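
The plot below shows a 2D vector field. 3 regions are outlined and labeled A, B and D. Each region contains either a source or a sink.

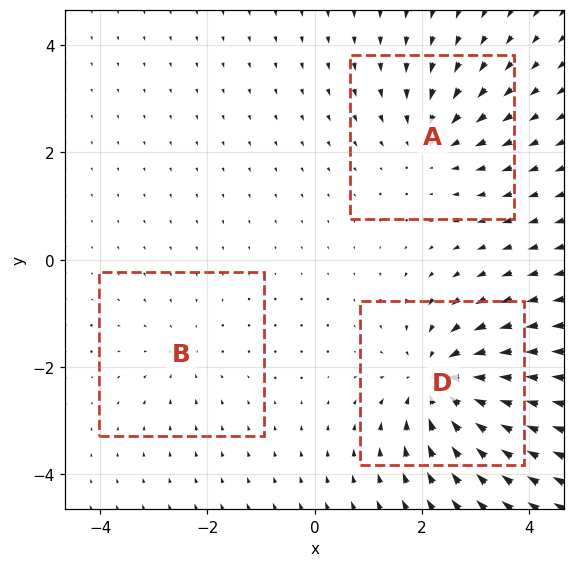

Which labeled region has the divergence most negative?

Divergence at each region's feature centre — A: about -3, B: about -2, D: about -5. Region D is most negative.

D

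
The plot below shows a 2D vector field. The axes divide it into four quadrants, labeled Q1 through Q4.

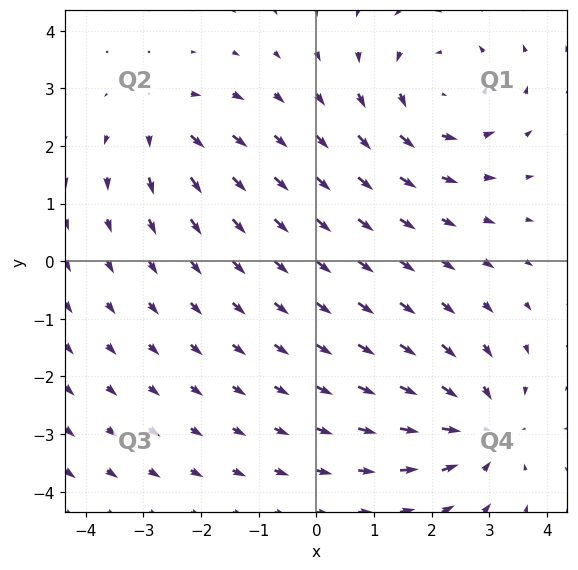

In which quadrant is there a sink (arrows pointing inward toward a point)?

Q4

The sink sits at approximately (2.9, -2.9), which lies in quadrant Q4. The divergence there is about -4, negative as expected for a sink.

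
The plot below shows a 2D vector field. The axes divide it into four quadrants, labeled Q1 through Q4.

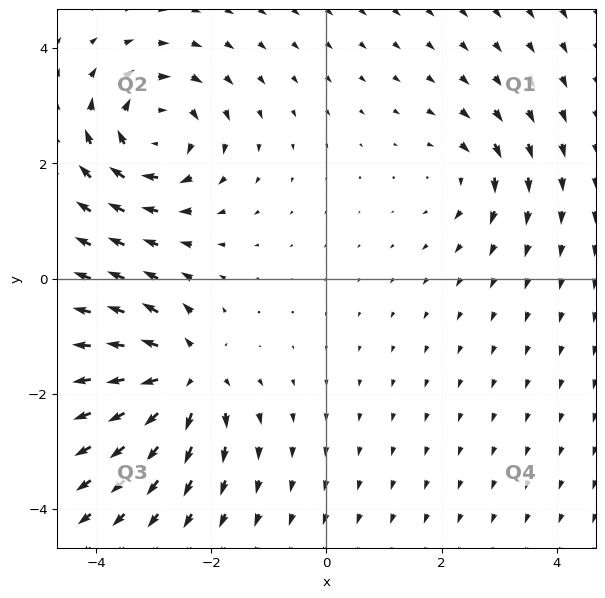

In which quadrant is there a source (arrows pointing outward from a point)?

Q3

The source sits at approximately (-2.5, -1.7), which lies in quadrant Q3. The divergence there is about +7, positive as expected for a source.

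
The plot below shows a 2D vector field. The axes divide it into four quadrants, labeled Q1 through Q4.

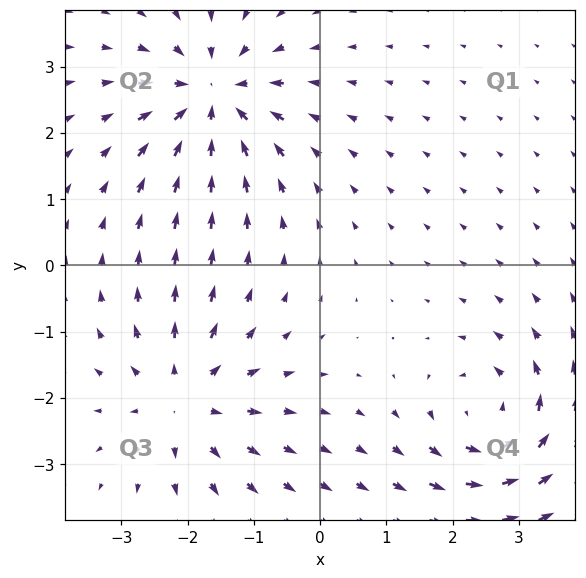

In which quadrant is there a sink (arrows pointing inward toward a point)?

The sink sits at approximately (-1.6, 2.5), which lies in quadrant Q2. The divergence there is about -5, negative as expected for a sink.

Q2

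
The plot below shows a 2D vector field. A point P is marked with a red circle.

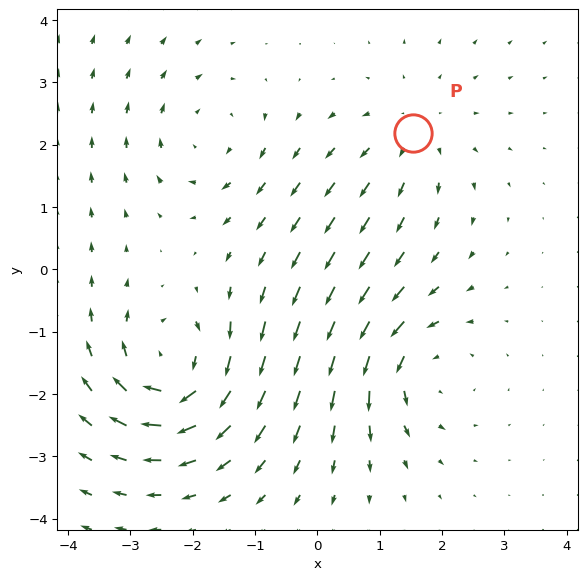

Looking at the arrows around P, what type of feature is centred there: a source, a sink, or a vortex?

source

At P (1.5, 2.2) the arrows spread outward. Divergence about +2, curl ≈0 — positive divergence with near-zero curl is a source.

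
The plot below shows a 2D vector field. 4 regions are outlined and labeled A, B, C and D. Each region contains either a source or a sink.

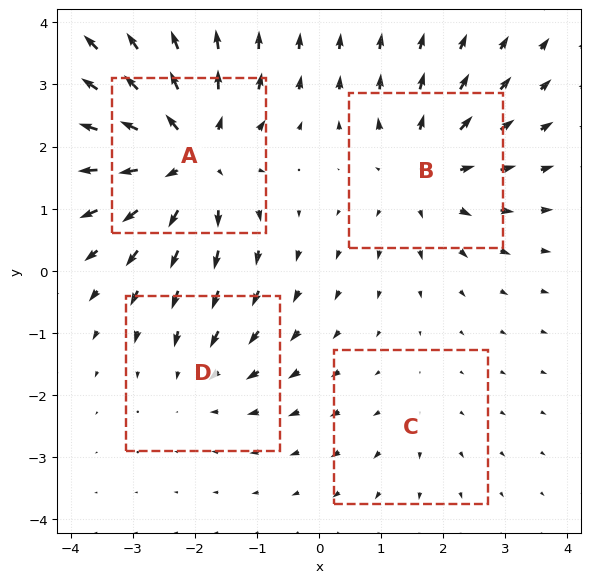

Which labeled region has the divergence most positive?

Divergence at each region's feature centre — A: about +7, B: about +4, C: about +2, D: about -3. Region A is most positive.

A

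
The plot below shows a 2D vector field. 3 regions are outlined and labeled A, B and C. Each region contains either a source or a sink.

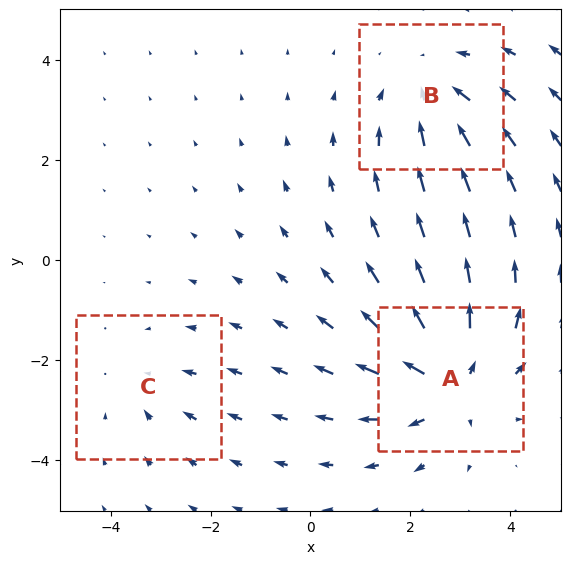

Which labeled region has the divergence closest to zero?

Divergence at each region's feature centre — A: about +5, B: about -3, C: about -2. Region C is closest to zero.

C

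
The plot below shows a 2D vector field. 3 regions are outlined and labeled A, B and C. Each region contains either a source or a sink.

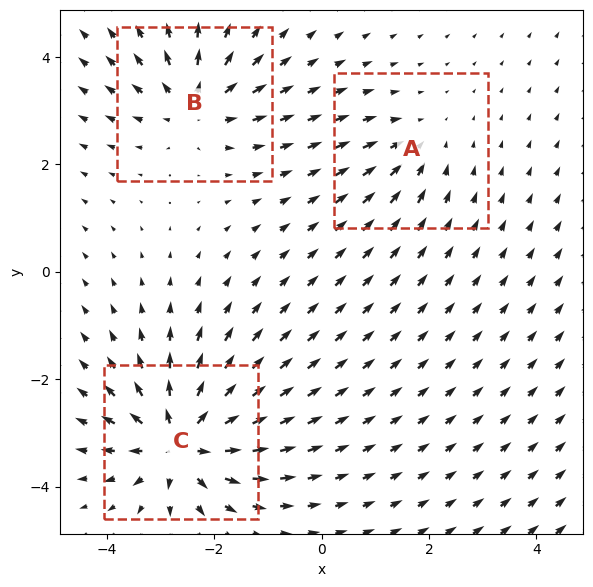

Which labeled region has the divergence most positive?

Divergence at each region's feature centre — A: about -3, B: about +4, C: about +6. Region C is most positive.

C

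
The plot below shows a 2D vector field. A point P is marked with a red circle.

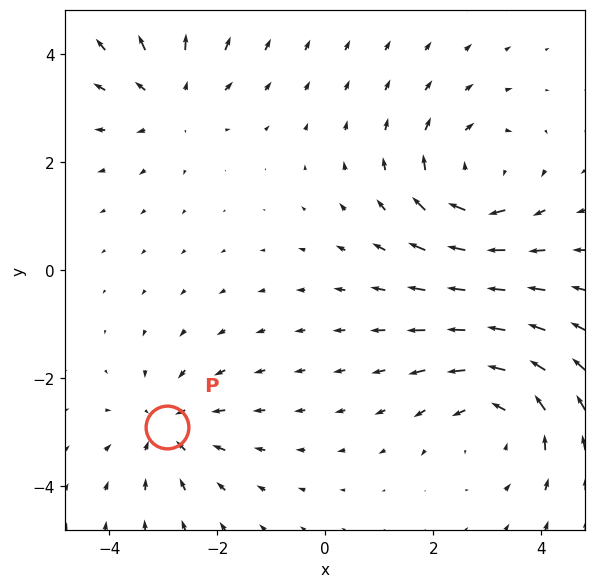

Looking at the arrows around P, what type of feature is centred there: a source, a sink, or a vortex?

At P (-2.9, -2.9) the arrows converge inward. Divergence about -4, curl ≈0 — negative divergence with near-zero curl is a sink.

sink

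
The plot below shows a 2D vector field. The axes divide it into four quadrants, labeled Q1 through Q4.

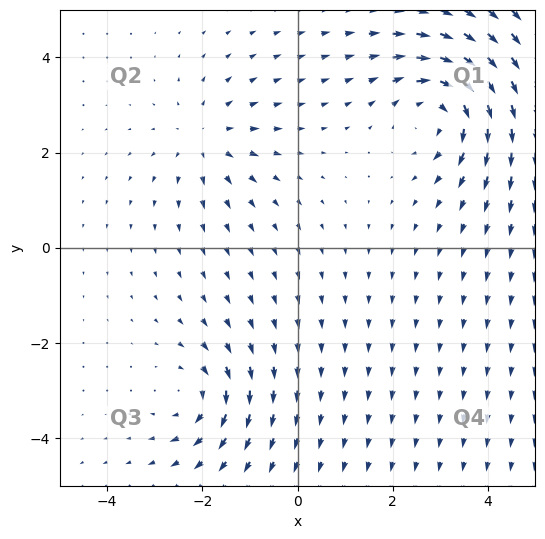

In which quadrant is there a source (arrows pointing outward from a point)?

The source sits at approximately (-1.9, 2.3), which lies in quadrant Q2. The divergence there is about +3, positive as expected for a source.

Q2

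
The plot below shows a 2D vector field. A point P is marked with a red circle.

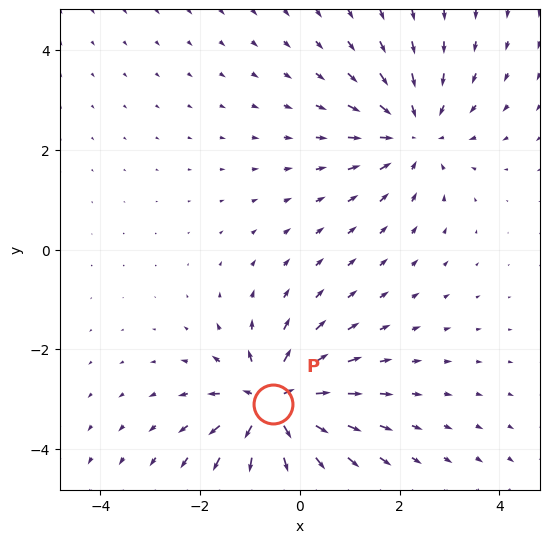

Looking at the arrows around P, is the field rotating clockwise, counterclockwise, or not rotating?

Near P at (-0.5, -3.1) the arrows show no circulation. The curl there is ≈0.

not rotating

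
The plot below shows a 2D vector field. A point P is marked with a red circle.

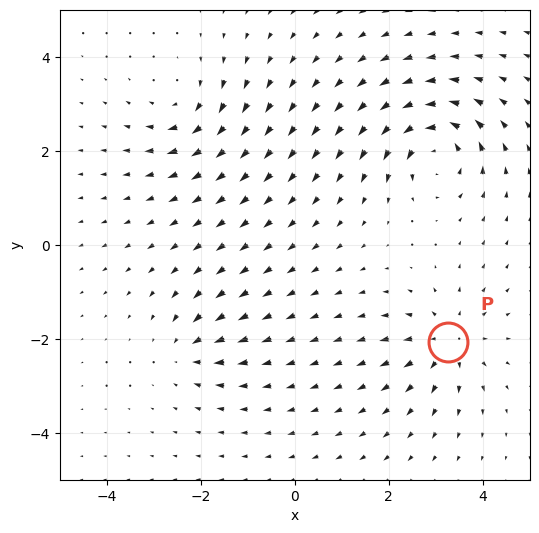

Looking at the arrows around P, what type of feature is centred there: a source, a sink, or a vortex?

source

At P (3.3, -2.1) the arrows spread outward. Divergence about +5, curl ≈0 — positive divergence with near-zero curl is a source.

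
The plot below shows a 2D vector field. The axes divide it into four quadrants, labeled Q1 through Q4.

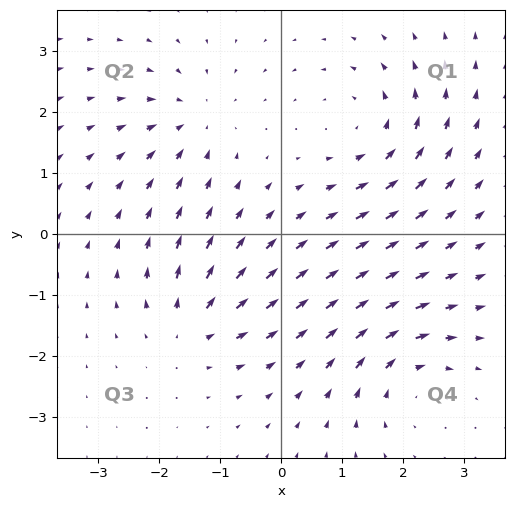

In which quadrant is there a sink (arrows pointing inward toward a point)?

The sink sits at approximately (-1.5, 1.8), which lies in quadrant Q2. The divergence there is about -4, negative as expected for a sink.

Q2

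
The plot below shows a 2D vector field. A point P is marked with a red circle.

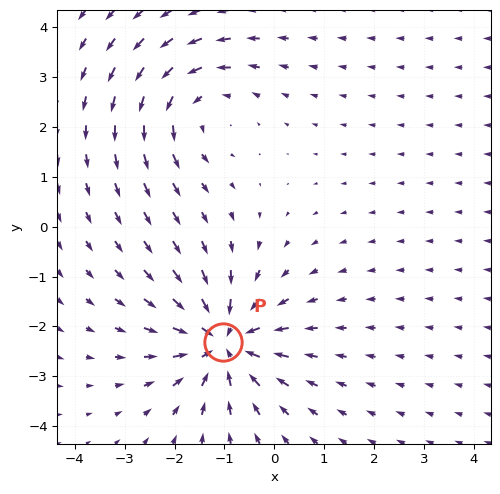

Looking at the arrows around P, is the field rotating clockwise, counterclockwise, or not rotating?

not rotating

Near P at (-1.0, -2.3) the arrows show no circulation. The curl there is ≈0.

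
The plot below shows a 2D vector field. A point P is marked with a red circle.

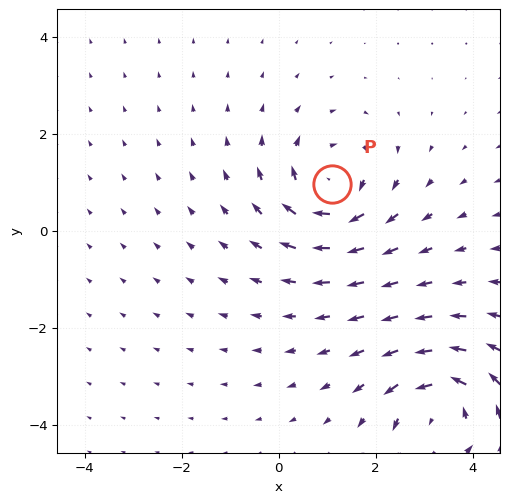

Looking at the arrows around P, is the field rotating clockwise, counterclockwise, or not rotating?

clockwise

Near P at (1.1, 1.0) the arrows circulate clockwise. The curl (z-component) there is about -6; negative curl means clockwise rotation.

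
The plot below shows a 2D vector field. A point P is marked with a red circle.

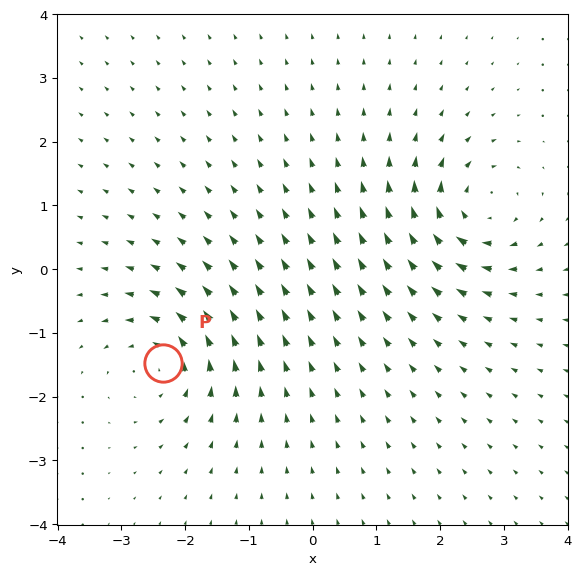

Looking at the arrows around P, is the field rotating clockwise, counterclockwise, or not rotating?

Near P at (-2.3, -1.5) the arrows circulate counterclockwise. The curl (z-component) there is about +5; positive curl means counterclockwise rotation.

counterclockwise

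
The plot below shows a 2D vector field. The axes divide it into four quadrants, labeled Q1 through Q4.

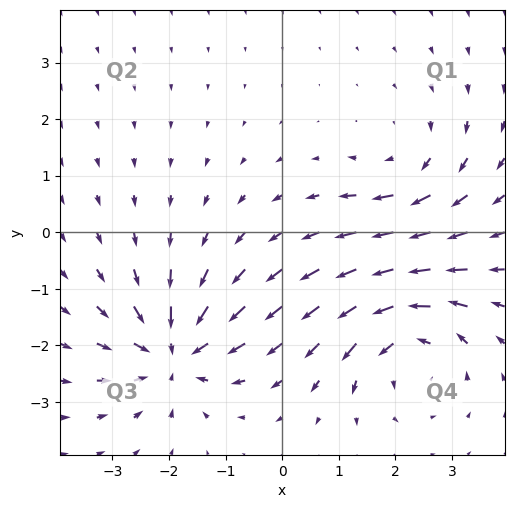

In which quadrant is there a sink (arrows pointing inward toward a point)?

Q3

The sink sits at approximately (-1.9, -2.1), which lies in quadrant Q3. The divergence there is about -6, negative as expected for a sink.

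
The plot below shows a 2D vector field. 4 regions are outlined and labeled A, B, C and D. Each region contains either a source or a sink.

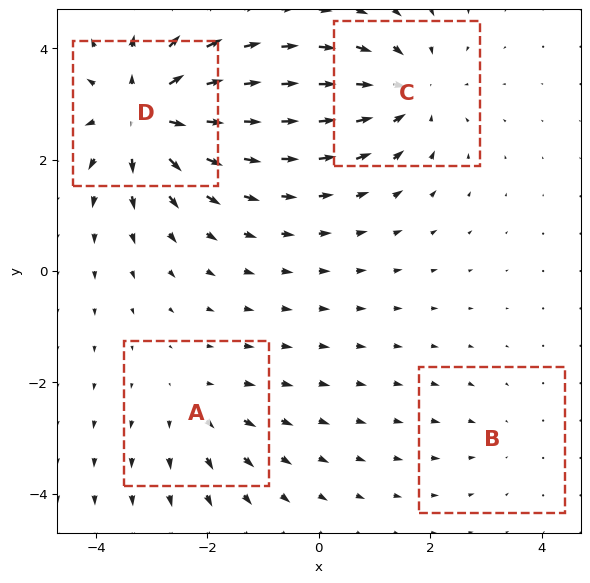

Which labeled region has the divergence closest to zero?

Divergence at each region's feature centre — A: about +3, B: about -2, C: about -5, D: about +7. Region B is closest to zero.

B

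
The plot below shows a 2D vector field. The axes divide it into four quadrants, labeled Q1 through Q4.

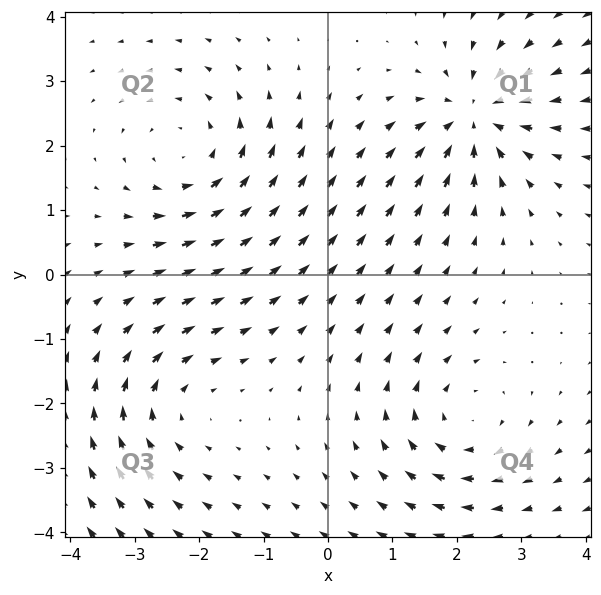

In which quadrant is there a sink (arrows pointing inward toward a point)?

The sink sits at approximately (2.3, 2.4), which lies in quadrant Q1. The divergence there is about -5, negative as expected for a sink.

Q1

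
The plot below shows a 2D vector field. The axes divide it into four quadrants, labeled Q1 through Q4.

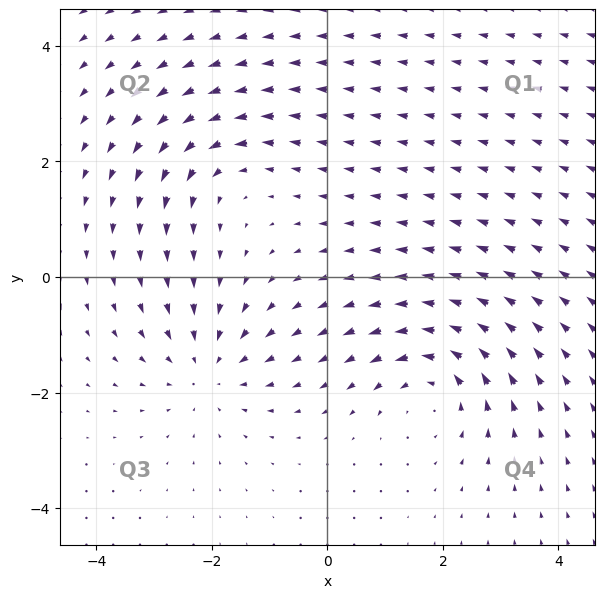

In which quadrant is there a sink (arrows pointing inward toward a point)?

The sink sits at approximately (-2.1, -1.6), which lies in quadrant Q3. The divergence there is about -3, negative as expected for a sink.

Q3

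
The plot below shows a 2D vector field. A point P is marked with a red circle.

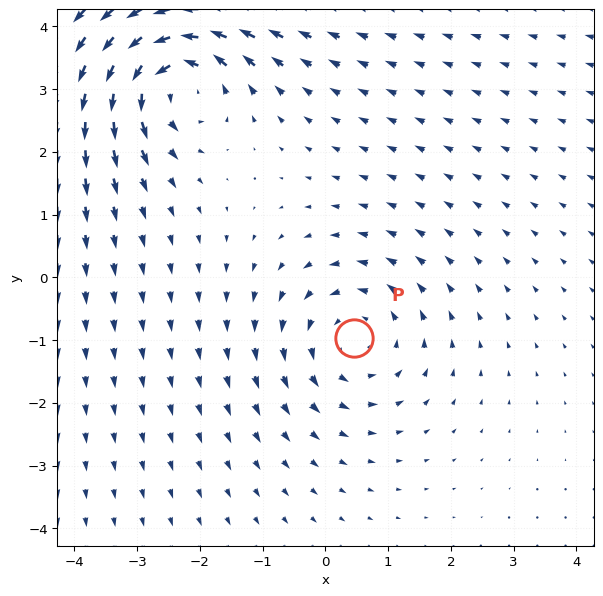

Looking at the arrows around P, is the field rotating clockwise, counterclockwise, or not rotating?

counterclockwise

Near P at (0.5, -1.0) the arrows circulate counterclockwise. The curl (z-component) there is about +2; positive curl means counterclockwise rotation.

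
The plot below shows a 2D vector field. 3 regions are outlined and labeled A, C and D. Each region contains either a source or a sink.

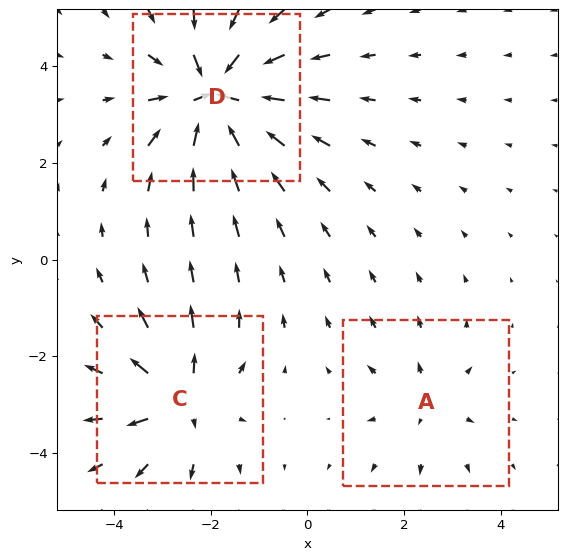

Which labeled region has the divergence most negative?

D

Divergence at each region's feature centre — A: about +2, C: about +4, D: about -6. Region D is most negative.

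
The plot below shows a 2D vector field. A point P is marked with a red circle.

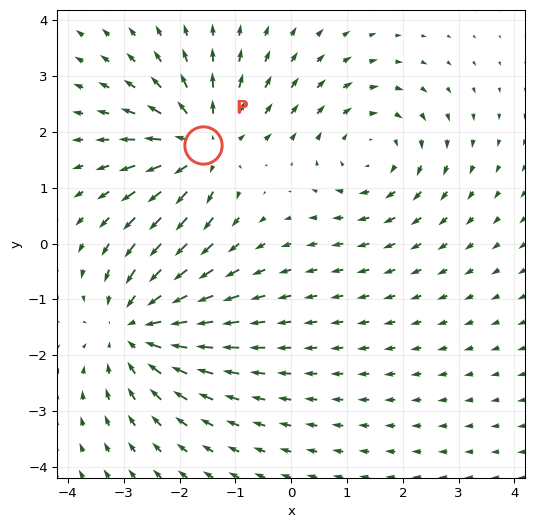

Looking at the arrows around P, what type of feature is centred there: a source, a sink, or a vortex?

source

At P (-1.6, 1.8) the arrows spread outward. Divergence about +4, curl ≈0 — positive divergence with near-zero curl is a source.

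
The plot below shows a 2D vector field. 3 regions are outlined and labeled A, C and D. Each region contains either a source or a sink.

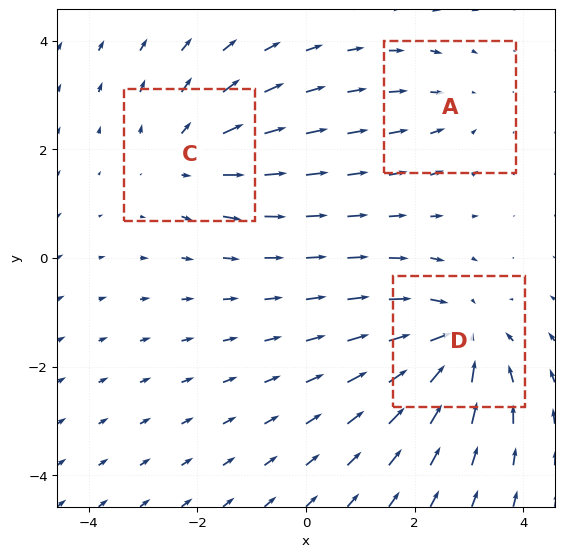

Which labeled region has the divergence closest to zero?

A

Divergence at each region's feature centre — A: about -2, C: about +3, D: about -4. Region A is closest to zero.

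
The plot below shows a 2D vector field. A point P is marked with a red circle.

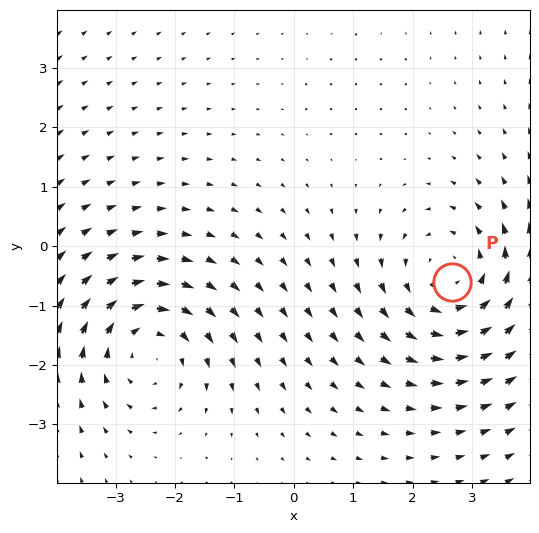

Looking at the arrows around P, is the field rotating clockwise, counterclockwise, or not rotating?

counterclockwise

Near P at (2.7, -0.6) the arrows circulate counterclockwise. The curl (z-component) there is about +4; positive curl means counterclockwise rotation.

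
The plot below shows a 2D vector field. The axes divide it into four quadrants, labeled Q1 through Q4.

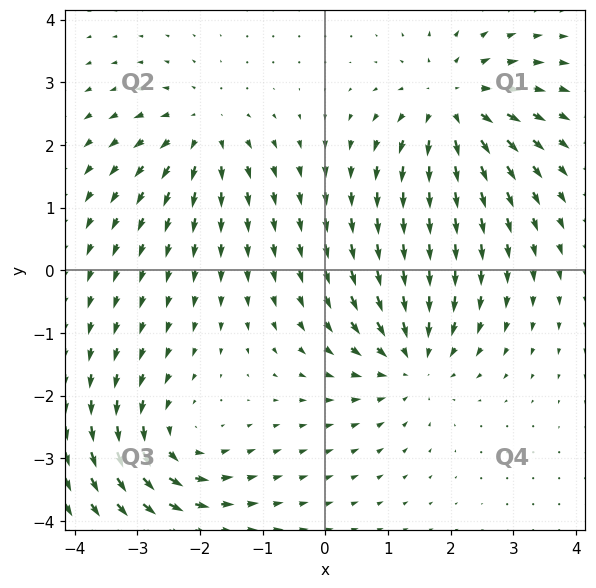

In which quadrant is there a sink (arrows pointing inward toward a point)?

Q4

The sink sits at approximately (1.4, -1.4), which lies in quadrant Q4. The divergence there is about -4, negative as expected for a sink.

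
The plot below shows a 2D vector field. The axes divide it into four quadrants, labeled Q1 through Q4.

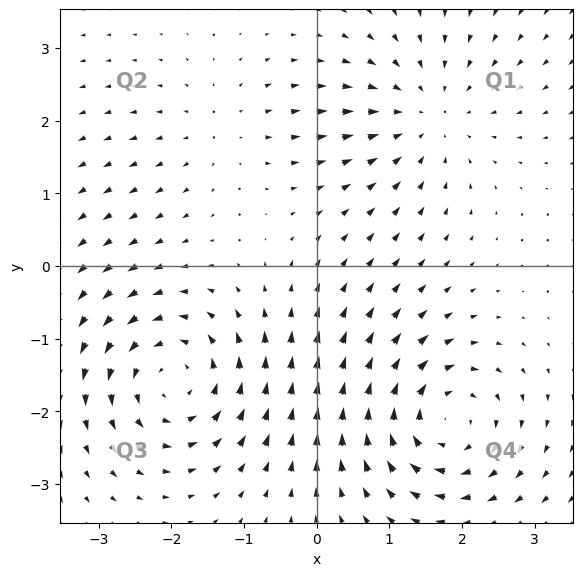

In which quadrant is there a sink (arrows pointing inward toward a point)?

The sink sits at approximately (1.5, 2.1), which lies in quadrant Q1. The divergence there is about -3, negative as expected for a sink.

Q1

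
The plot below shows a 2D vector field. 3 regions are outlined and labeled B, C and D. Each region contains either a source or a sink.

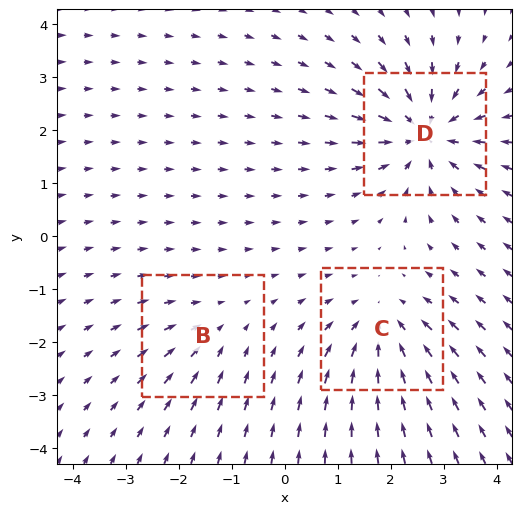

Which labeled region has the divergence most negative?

Divergence at each region's feature centre — B: about -2, C: about -4, D: about -5. Region D is most negative.

D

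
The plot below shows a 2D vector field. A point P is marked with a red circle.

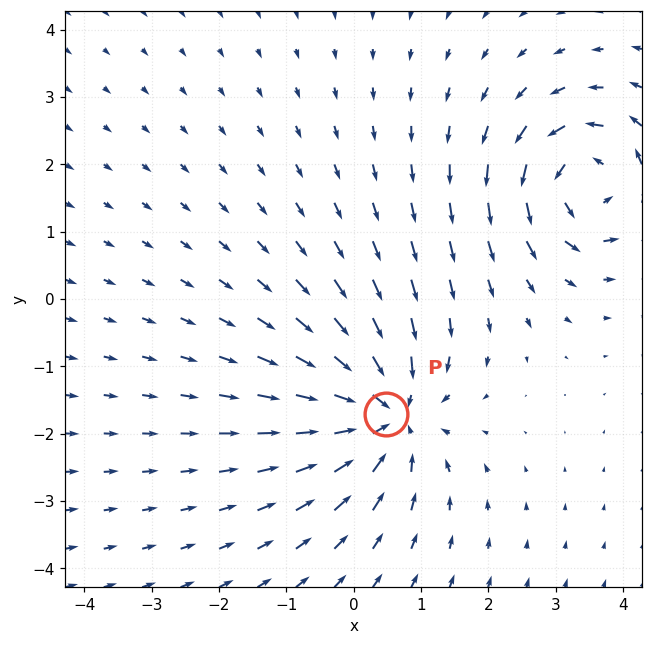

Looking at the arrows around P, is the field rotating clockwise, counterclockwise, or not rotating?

not rotating

Near P at (0.5, -1.7) the arrows show no circulation. The curl there is ≈0.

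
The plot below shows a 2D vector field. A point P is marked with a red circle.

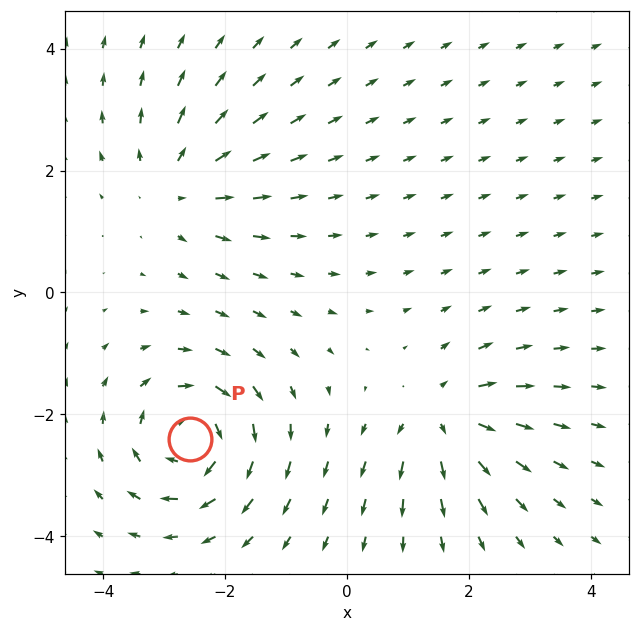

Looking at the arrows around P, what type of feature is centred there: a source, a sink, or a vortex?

At P (-2.6, -2.4) the arrows circulate clockwise. Divergence ≈0, curl about -5 — near-zero divergence with nonzero curl is a vortex.

vortex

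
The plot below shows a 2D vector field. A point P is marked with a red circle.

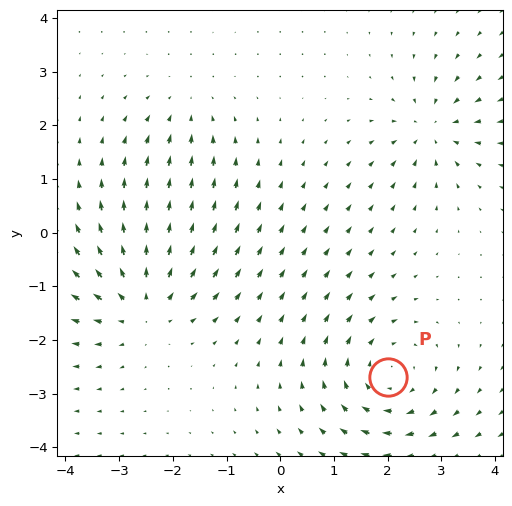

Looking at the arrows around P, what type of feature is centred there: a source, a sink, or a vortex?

vortex

At P (2.0, -2.7) the arrows circulate clockwise. Divergence ≈0, curl about -4 — near-zero divergence with nonzero curl is a vortex.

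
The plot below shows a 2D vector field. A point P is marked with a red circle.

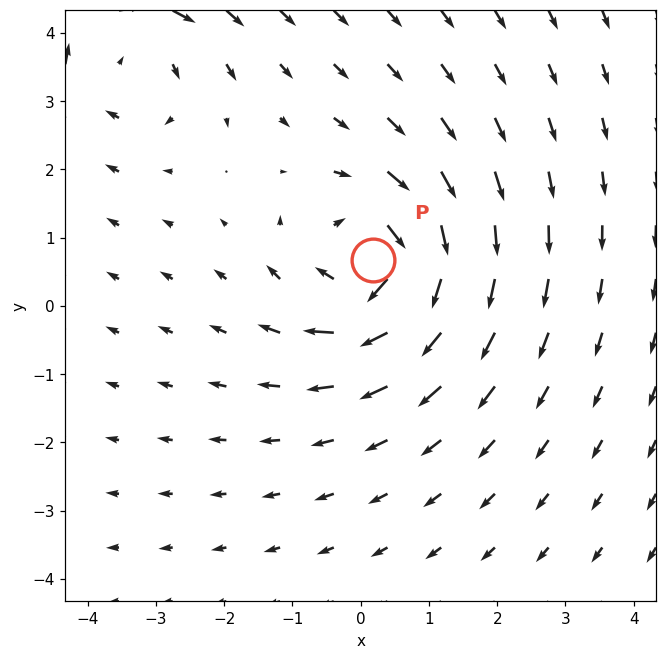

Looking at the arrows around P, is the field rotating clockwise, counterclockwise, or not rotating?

clockwise

Near P at (0.2, 0.7) the arrows circulate clockwise. The curl (z-component) there is about -5; negative curl means clockwise rotation.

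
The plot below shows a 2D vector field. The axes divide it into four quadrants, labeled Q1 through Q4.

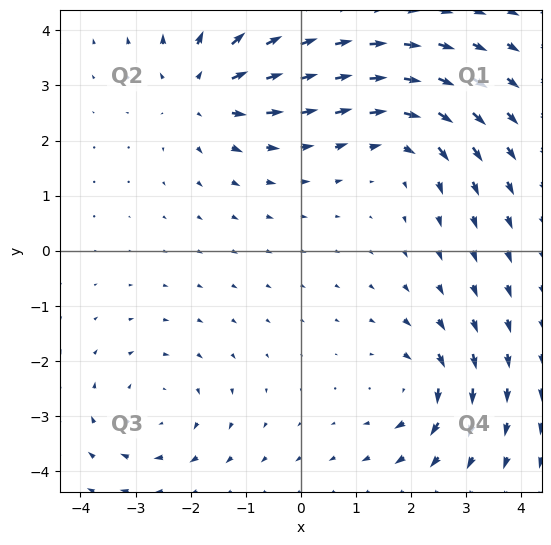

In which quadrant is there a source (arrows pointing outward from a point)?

Q2

The source sits at approximately (-1.8, 2.9), which lies in quadrant Q2. The divergence there is about +5, positive as expected for a source.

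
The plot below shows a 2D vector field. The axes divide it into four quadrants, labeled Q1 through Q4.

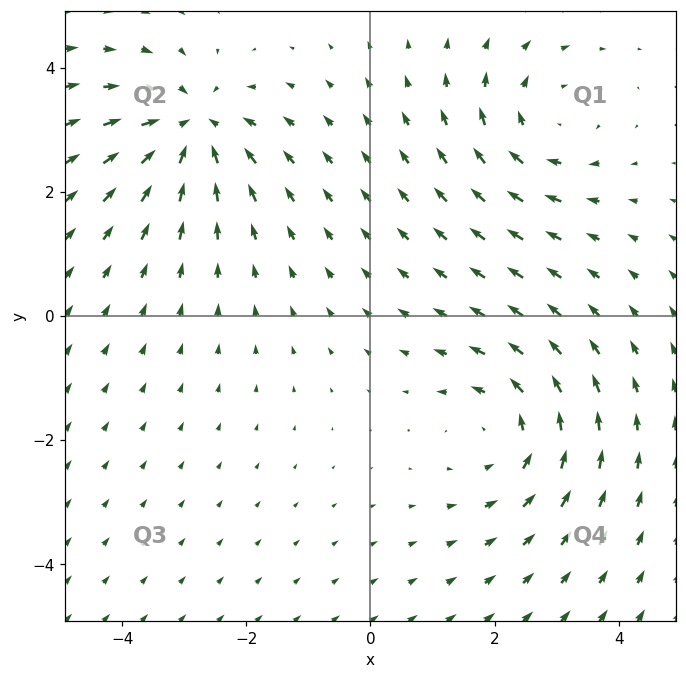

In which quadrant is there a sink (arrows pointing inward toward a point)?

The sink sits at approximately (-2.9, 3.0), which lies in quadrant Q2. The divergence there is about -5, negative as expected for a sink.

Q2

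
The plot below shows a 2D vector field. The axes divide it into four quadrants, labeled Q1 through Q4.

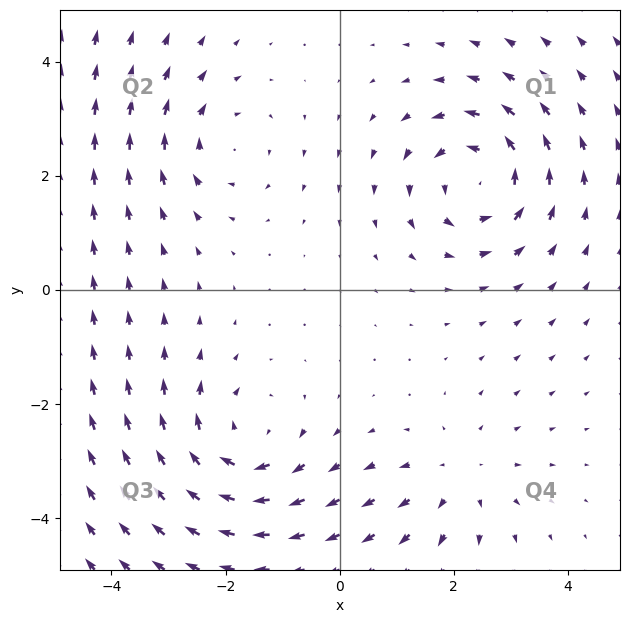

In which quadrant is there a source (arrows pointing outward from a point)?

Q4

The source sits at approximately (2.1, -3.3), which lies in quadrant Q4. The divergence there is about +2, positive as expected for a source.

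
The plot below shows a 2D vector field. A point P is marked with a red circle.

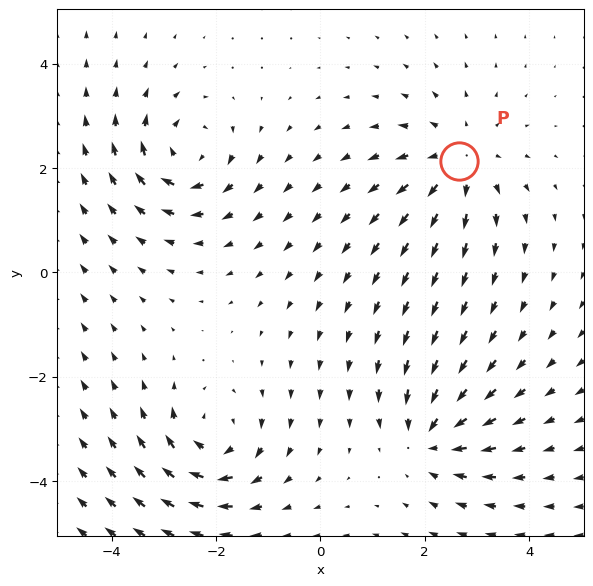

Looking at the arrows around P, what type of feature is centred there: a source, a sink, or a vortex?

source

At P (2.7, 2.1) the arrows spread outward. Divergence about +3, curl ≈0 — positive divergence with near-zero curl is a source.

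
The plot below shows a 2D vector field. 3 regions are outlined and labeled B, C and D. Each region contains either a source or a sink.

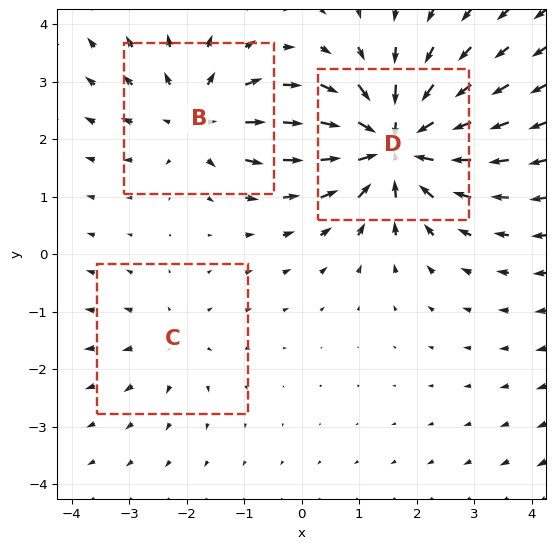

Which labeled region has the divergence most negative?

Divergence at each region's feature centre — B: about +3, C: about +2, D: about -5. Region D is most negative.

D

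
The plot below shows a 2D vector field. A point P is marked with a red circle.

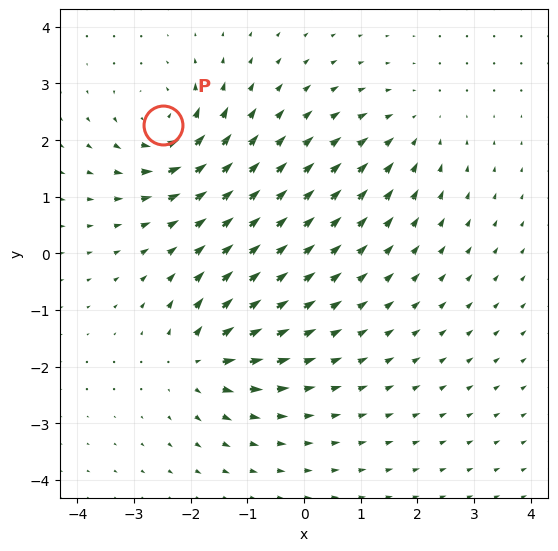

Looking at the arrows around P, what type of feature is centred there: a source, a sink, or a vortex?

vortex

At P (-2.5, 2.3) the arrows circulate counterclockwise. Divergence ≈0, curl about +5 — near-zero divergence with nonzero curl is a vortex.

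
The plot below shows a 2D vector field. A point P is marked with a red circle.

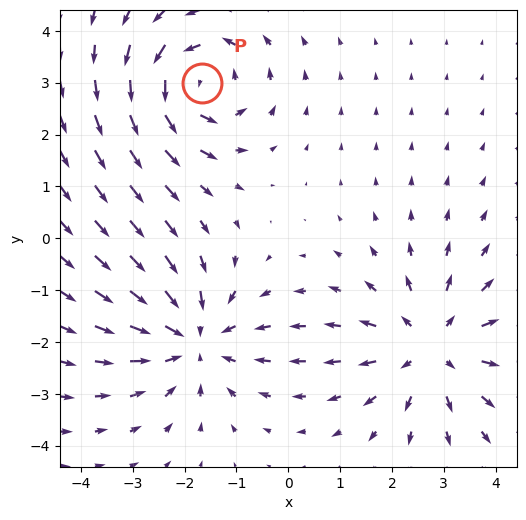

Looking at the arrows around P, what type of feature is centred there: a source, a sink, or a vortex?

At P (-1.7, 3.0) the arrows circulate counterclockwise. Divergence ≈0, curl about +5 — near-zero divergence with nonzero curl is a vortex.

vortex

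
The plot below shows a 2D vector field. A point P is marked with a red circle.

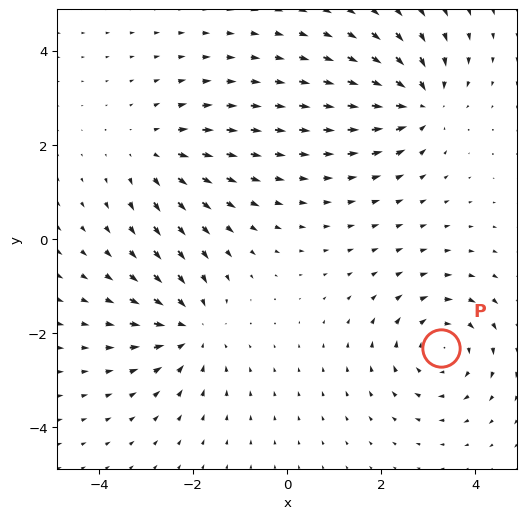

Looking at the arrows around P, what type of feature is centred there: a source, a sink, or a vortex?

At P (3.3, -2.3) the arrows circulate clockwise. Divergence ≈0, curl about -4 — near-zero divergence with nonzero curl is a vortex.

vortex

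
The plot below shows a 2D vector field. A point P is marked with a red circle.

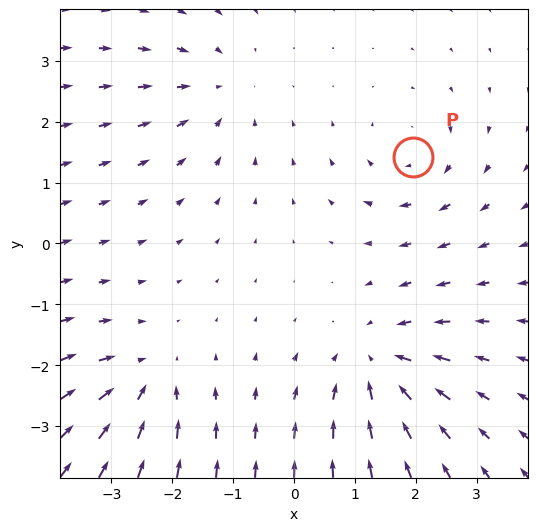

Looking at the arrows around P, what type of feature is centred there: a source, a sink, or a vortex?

At P (1.9, 1.4) the arrows circulate clockwise. Divergence ≈0, curl about -4 — near-zero divergence with nonzero curl is a vortex.

vortex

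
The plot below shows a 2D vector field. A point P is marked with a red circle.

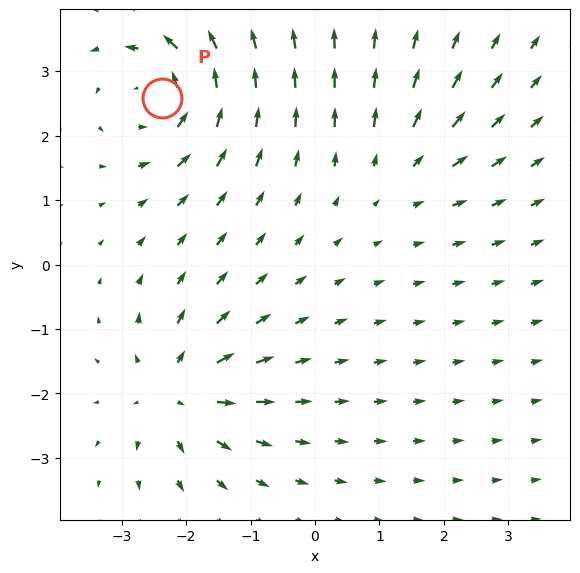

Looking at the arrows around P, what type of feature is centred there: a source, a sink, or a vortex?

At P (-2.4, 2.6) the arrows circulate counterclockwise. Divergence ≈0, curl about +6 — near-zero divergence with nonzero curl is a vortex.

vortex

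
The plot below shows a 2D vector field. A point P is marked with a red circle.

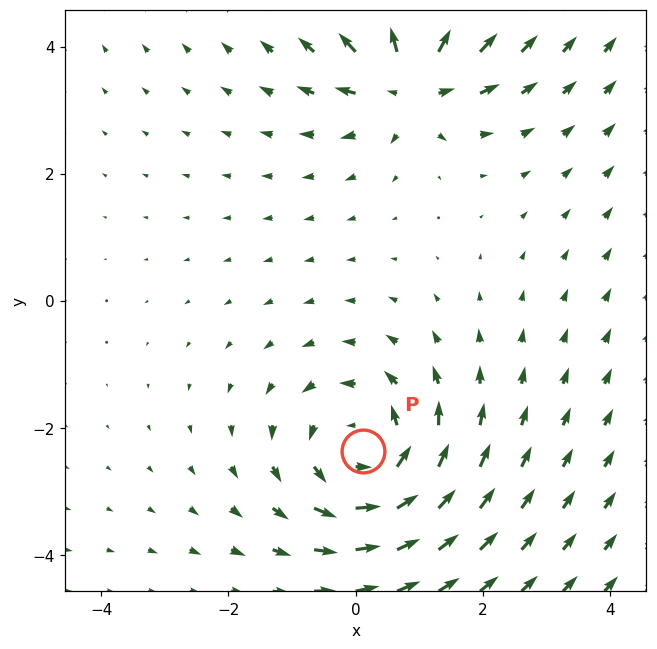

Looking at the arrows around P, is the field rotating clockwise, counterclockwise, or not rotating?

counterclockwise

Near P at (0.1, -2.4) the arrows circulate counterclockwise. The curl (z-component) there is about +4; positive curl means counterclockwise rotation.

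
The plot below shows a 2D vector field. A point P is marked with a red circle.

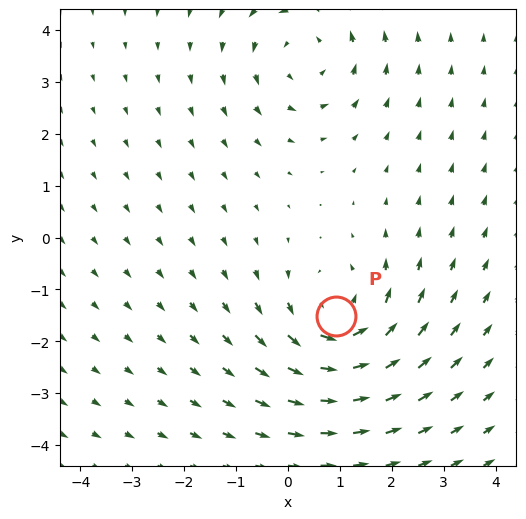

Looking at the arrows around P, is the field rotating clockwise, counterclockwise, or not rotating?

Near P at (0.9, -1.5) the arrows circulate counterclockwise. The curl (z-component) there is about +4; positive curl means counterclockwise rotation.

counterclockwise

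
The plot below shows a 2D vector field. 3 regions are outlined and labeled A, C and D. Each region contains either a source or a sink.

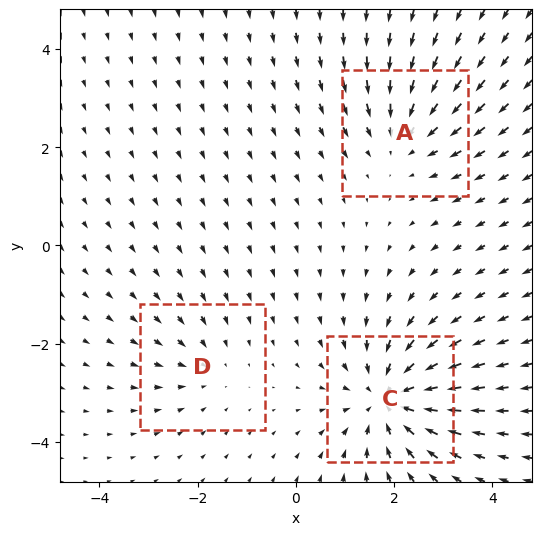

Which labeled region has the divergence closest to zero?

D

Divergence at each region's feature centre — A: about -3, C: about -5, D: about -2. Region D is closest to zero.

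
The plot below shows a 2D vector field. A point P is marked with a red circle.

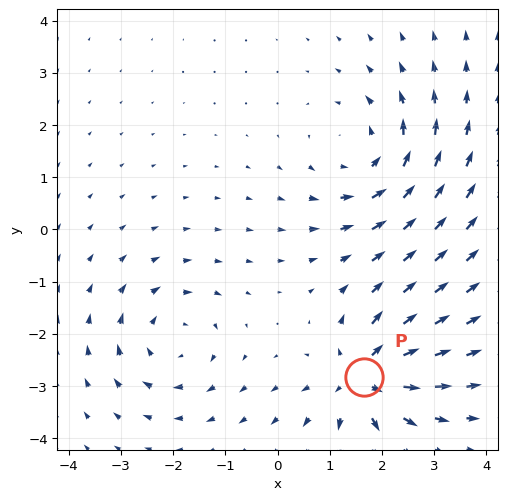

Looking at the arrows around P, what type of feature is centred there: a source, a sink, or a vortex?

source

At P (1.7, -2.8) the arrows spread outward. Divergence about +6, curl ≈0 — positive divergence with near-zero curl is a source.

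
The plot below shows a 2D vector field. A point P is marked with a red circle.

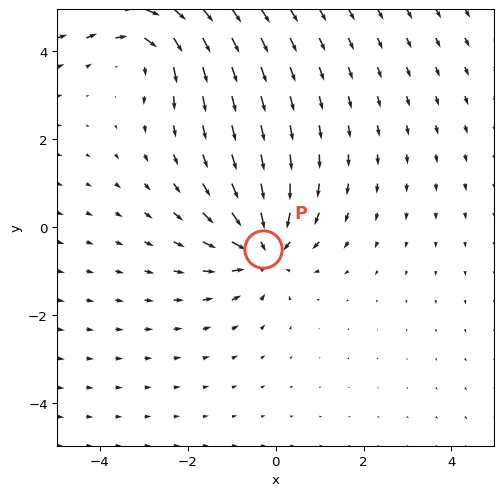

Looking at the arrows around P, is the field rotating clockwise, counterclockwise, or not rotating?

Near P at (-0.3, -0.5) the arrows show no circulation. The curl there is ≈0.

not rotating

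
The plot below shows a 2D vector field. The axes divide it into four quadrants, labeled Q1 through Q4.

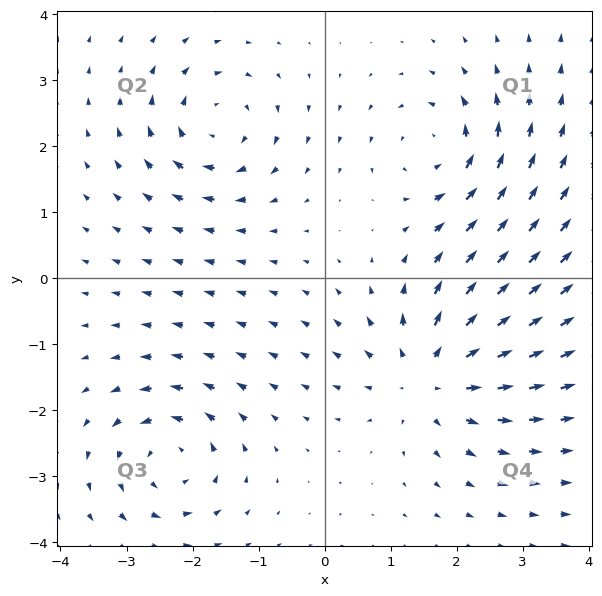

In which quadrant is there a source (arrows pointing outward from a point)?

Q4

The source sits at approximately (1.6, -1.5), which lies in quadrant Q4. The divergence there is about +5, positive as expected for a source.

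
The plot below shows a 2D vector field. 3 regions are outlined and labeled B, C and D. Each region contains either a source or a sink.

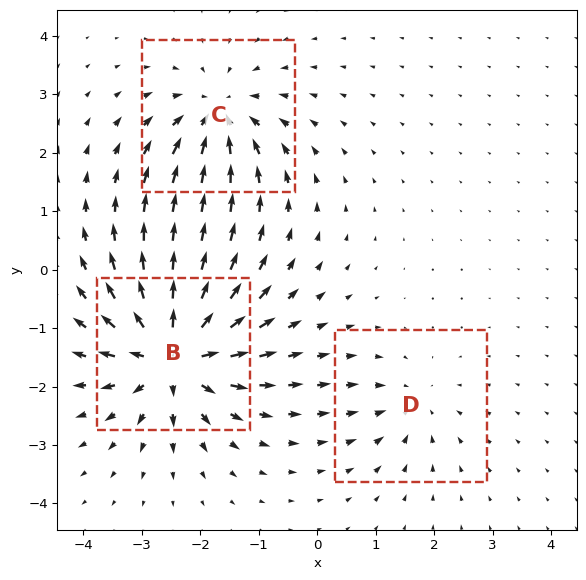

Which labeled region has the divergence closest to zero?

Divergence at each region's feature centre — B: about +7, C: about -4, D: about -3. Region D is closest to zero.

D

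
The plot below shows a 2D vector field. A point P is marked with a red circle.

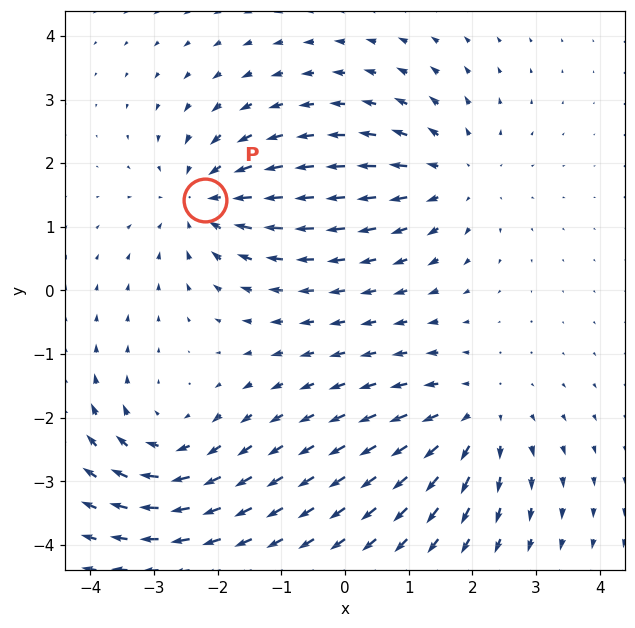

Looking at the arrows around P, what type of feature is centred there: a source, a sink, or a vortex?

sink

At P (-2.2, 1.4) the arrows converge inward. Divergence about -5, curl ≈0 — negative divergence with near-zero curl is a sink.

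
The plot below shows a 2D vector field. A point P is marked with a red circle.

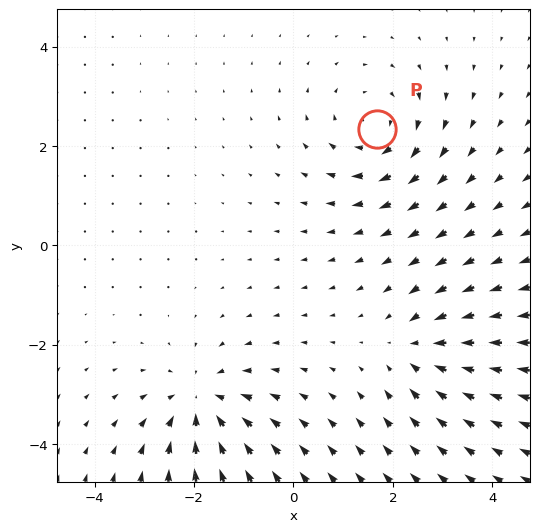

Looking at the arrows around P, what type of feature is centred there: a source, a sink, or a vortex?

vortex

At P (1.7, 2.4) the arrows circulate clockwise. Divergence ≈0, curl about -4 — near-zero divergence with nonzero curl is a vortex.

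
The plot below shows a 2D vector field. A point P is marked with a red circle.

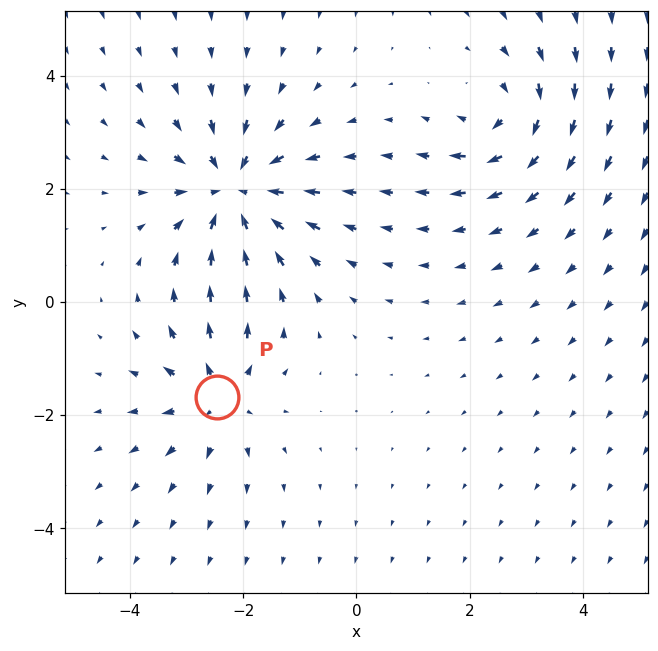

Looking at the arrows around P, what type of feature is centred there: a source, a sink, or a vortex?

At P (-2.5, -1.7) the arrows spread outward. Divergence about +3, curl ≈0 — positive divergence with near-zero curl is a source.

source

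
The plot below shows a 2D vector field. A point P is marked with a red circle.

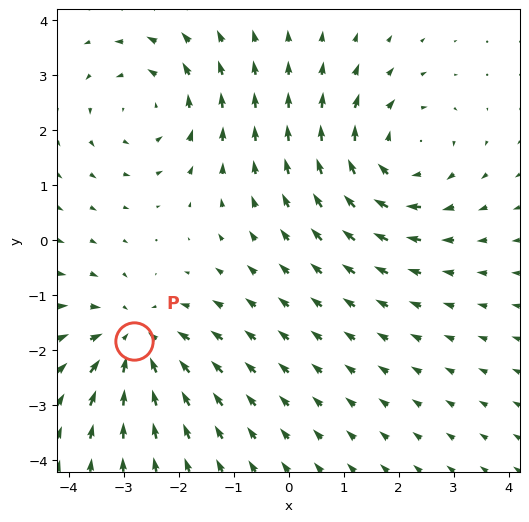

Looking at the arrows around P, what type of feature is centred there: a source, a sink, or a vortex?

sink

At P (-2.8, -1.8) the arrows converge inward. Divergence about -3, curl ≈0 — negative divergence with near-zero curl is a sink.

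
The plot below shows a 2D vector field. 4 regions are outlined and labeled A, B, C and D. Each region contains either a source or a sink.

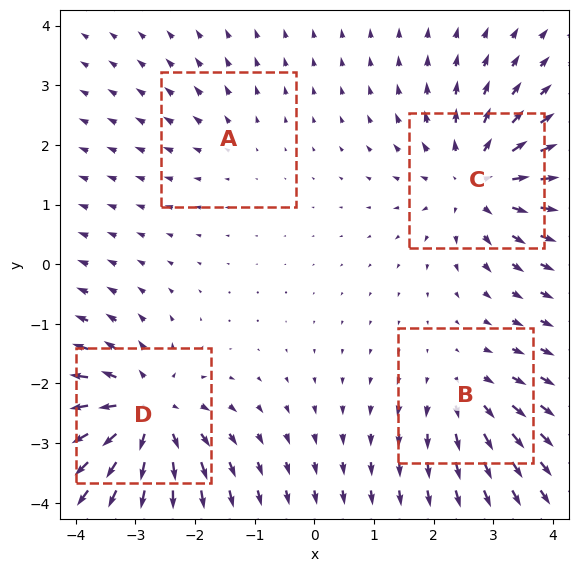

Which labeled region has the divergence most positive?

D

Divergence at each region's feature centre — A: about +2, B: about +3, C: about +5, D: about +7. Region D is most positive.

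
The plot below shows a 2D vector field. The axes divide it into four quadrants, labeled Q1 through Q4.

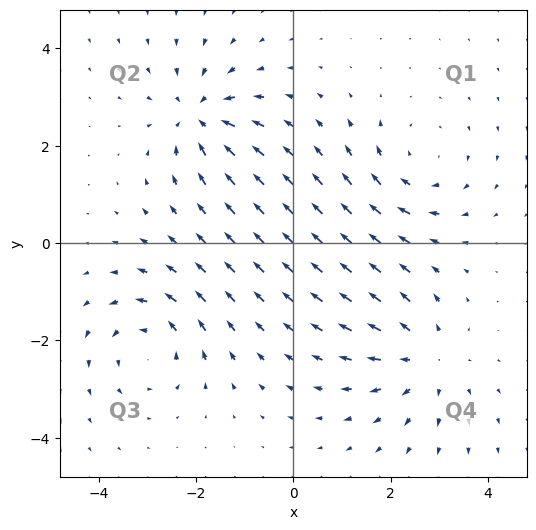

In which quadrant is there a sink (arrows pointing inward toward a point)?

Q2

The sink sits at approximately (-1.9, 2.6), which lies in quadrant Q2. The divergence there is about -6, negative as expected for a sink.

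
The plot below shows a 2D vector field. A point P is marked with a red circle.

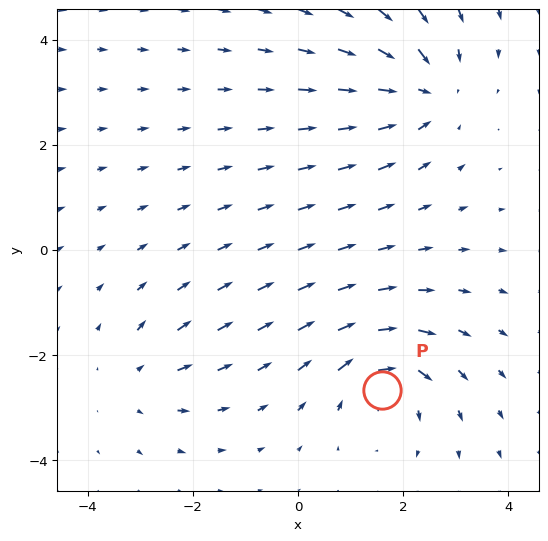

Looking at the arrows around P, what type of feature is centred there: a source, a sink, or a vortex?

vortex

At P (1.6, -2.7) the arrows circulate clockwise. Divergence ≈0, curl about -5 — near-zero divergence with nonzero curl is a vortex.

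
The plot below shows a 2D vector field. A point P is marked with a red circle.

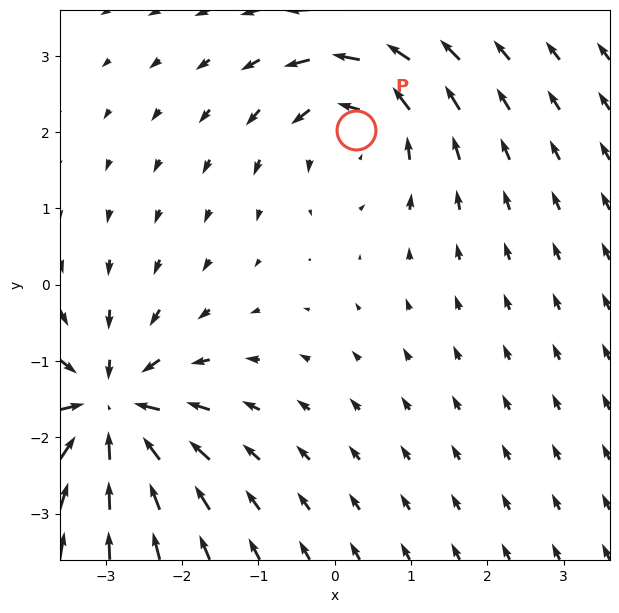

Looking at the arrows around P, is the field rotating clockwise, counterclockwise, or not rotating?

Near P at (0.3, 2.0) the arrows circulate counterclockwise. The curl (z-component) there is about +4; positive curl means counterclockwise rotation.

counterclockwise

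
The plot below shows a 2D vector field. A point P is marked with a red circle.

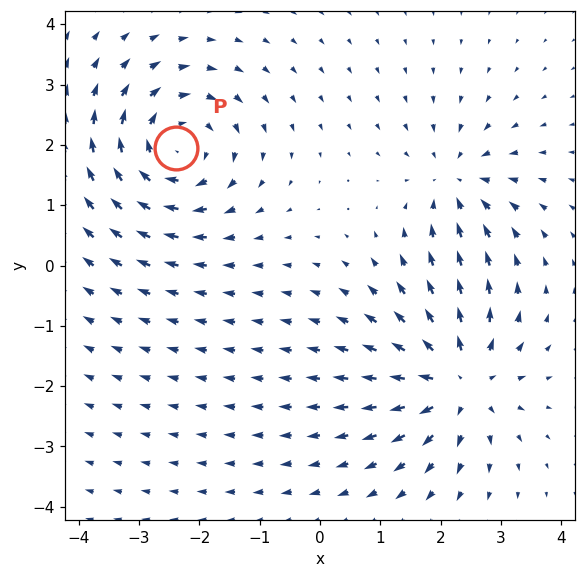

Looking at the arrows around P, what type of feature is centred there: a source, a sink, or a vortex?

vortex

At P (-2.4, 1.9) the arrows circulate clockwise. Divergence ≈0, curl about -5 — near-zero divergence with nonzero curl is a vortex.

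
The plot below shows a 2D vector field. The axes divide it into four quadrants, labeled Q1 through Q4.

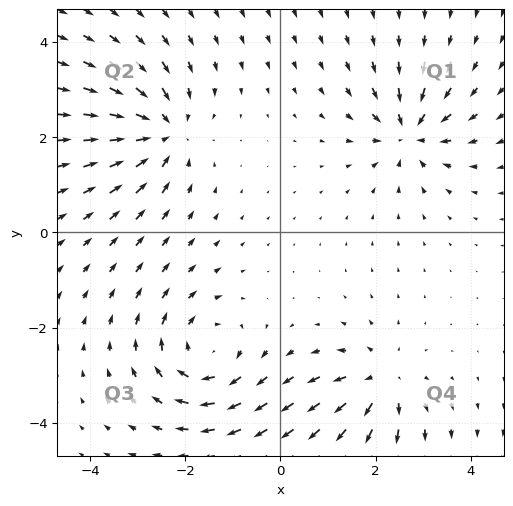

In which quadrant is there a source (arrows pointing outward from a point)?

Q4

The source sits at approximately (2.1, -3.1), which lies in quadrant Q4. The divergence there is about +5, positive as expected for a source.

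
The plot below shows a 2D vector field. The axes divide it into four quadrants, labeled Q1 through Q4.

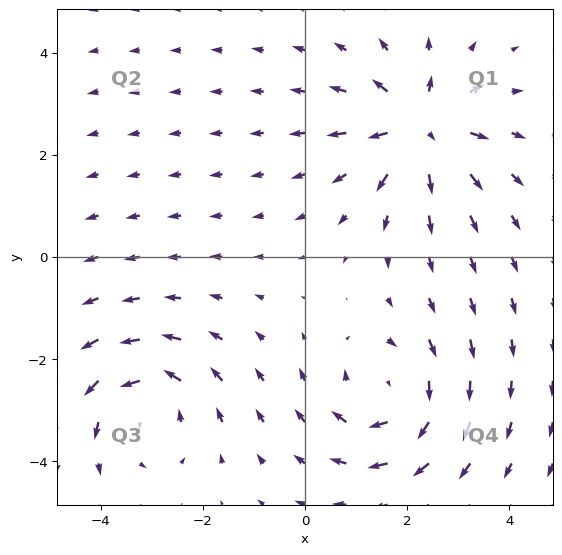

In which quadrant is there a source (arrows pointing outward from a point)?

The source sits at approximately (2.3, 2.5), which lies in quadrant Q1. The divergence there is about +5, positive as expected for a source.

Q1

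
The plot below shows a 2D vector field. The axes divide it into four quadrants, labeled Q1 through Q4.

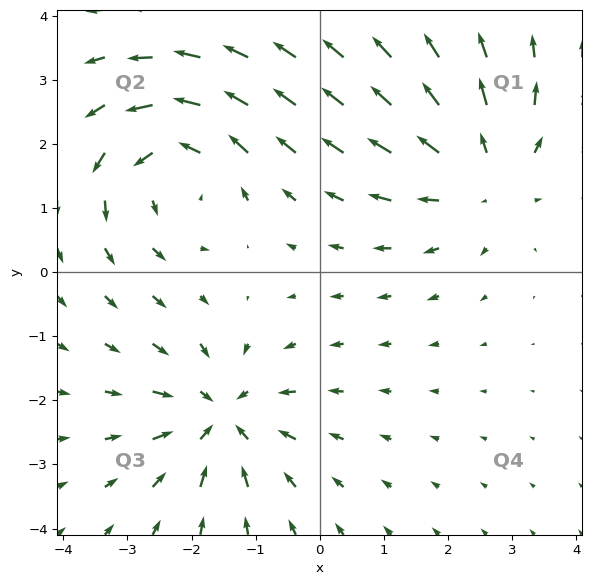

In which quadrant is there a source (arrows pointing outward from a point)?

Q1

The source sits at approximately (2.6, 1.5), which lies in quadrant Q1. The divergence there is about +3, positive as expected for a source.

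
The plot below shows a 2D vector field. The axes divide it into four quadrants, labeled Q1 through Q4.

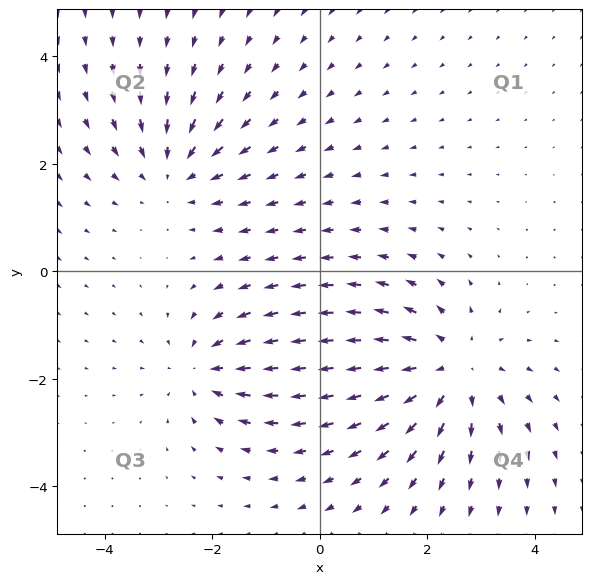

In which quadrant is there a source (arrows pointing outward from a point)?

The source sits at approximately (2.4, -1.8), which lies in quadrant Q4. The divergence there is about +3, positive as expected for a source.

Q4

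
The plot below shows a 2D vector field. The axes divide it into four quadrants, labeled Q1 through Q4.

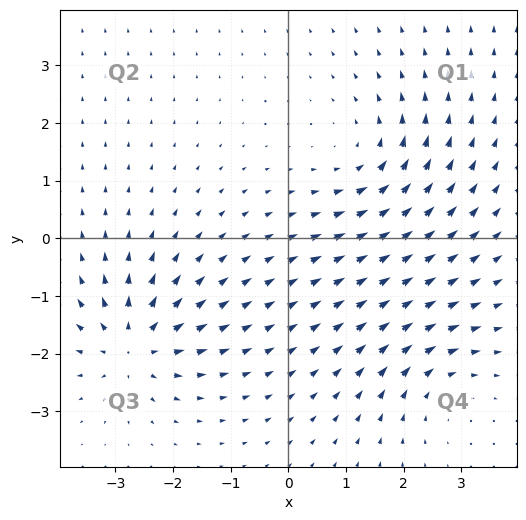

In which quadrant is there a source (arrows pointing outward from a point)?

Q3

The source sits at approximately (-2.7, -1.9), which lies in quadrant Q3. The divergence there is about +6, positive as expected for a source.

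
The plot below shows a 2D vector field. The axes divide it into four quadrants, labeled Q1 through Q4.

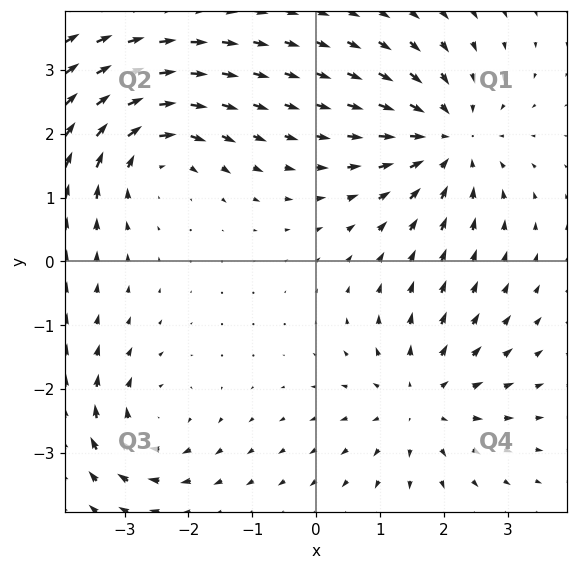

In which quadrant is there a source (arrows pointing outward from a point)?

The source sits at approximately (1.6, -2.2), which lies in quadrant Q4. The divergence there is about +4, positive as expected for a source.

Q4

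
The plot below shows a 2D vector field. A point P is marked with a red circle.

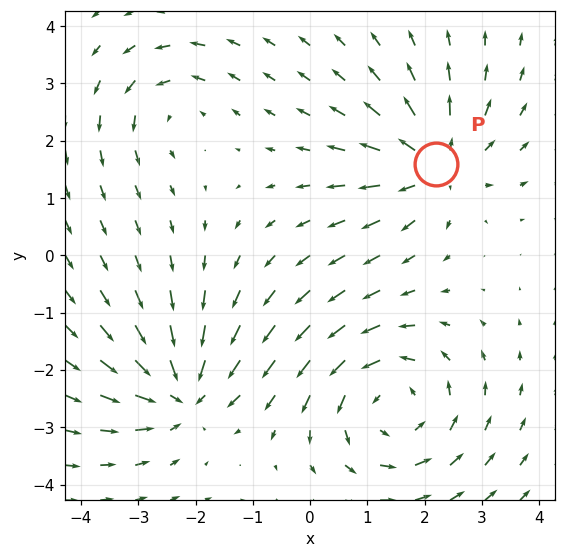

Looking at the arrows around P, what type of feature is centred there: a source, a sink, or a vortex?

source

At P (2.2, 1.6) the arrows spread outward. Divergence about +5, curl ≈0 — positive divergence with near-zero curl is a source.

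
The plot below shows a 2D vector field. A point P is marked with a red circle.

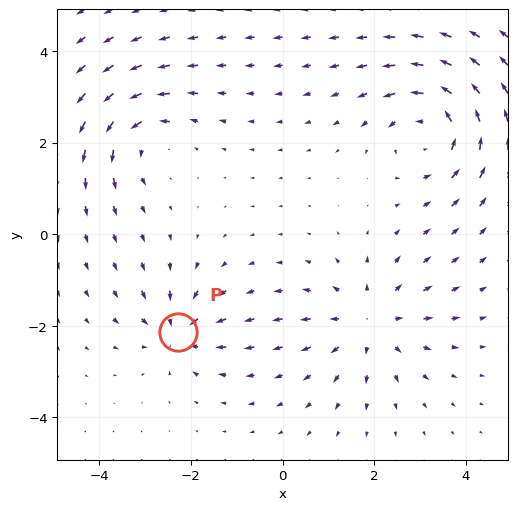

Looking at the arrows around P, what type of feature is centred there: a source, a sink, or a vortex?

At P (-2.3, -2.1) the arrows converge inward. Divergence about -4, curl ≈0 — negative divergence with near-zero curl is a sink.

sink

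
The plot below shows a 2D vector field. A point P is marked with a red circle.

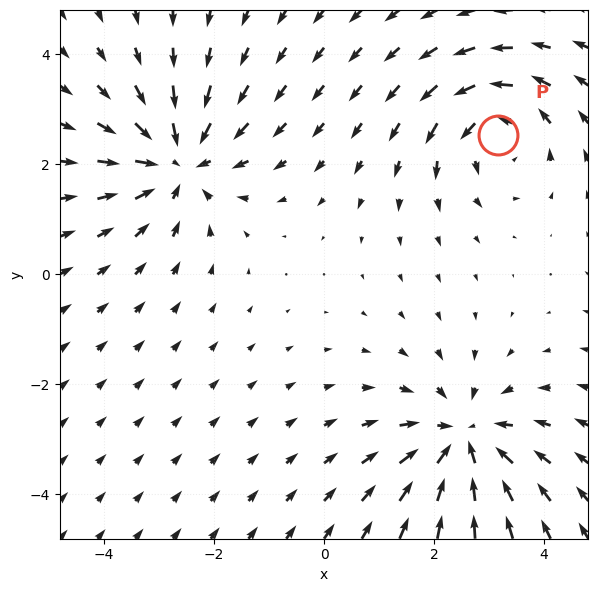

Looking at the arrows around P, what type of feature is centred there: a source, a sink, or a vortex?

vortex

At P (3.2, 2.5) the arrows circulate counterclockwise. Divergence ≈0, curl about +4 — near-zero divergence with nonzero curl is a vortex.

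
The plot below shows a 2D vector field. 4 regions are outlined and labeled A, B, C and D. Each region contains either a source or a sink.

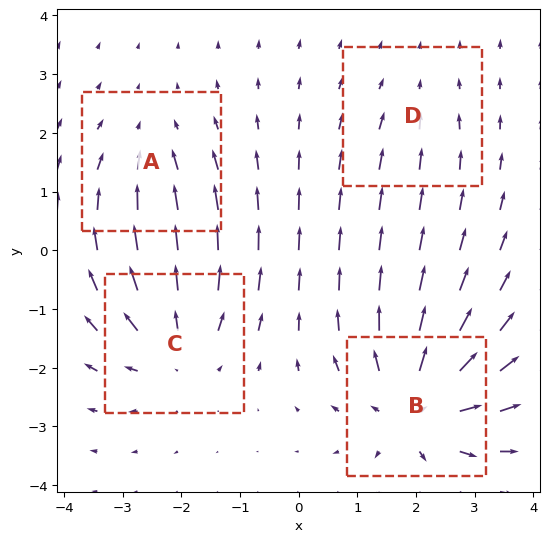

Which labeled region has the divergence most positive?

B

Divergence at each region's feature centre — A: about -3, B: about +7, C: about +5, D: about -2. Region B is most positive.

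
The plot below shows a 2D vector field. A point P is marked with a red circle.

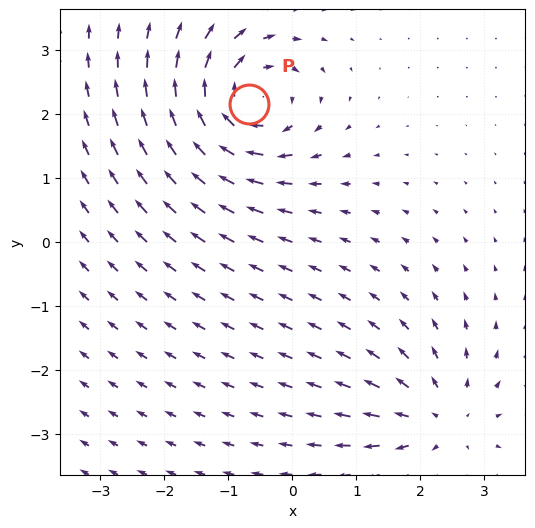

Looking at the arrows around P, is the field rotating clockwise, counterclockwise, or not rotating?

Near P at (-0.7, 2.2) the arrows circulate clockwise. The curl (z-component) there is about -7; negative curl means clockwise rotation.

clockwise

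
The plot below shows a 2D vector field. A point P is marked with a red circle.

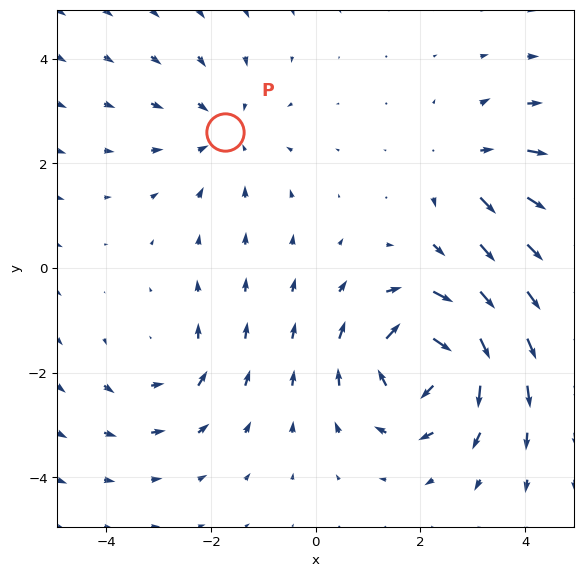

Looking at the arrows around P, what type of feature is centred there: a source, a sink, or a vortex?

sink

At P (-1.7, 2.6) the arrows converge inward. Divergence about -2, curl ≈0 — negative divergence with near-zero curl is a sink.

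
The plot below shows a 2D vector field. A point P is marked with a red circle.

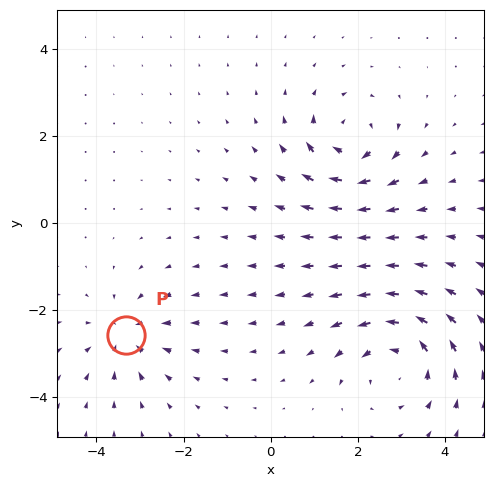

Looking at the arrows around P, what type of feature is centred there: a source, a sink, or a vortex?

sink

At P (-3.3, -2.6) the arrows converge inward. Divergence about -4, curl ≈0 — negative divergence with near-zero curl is a sink.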